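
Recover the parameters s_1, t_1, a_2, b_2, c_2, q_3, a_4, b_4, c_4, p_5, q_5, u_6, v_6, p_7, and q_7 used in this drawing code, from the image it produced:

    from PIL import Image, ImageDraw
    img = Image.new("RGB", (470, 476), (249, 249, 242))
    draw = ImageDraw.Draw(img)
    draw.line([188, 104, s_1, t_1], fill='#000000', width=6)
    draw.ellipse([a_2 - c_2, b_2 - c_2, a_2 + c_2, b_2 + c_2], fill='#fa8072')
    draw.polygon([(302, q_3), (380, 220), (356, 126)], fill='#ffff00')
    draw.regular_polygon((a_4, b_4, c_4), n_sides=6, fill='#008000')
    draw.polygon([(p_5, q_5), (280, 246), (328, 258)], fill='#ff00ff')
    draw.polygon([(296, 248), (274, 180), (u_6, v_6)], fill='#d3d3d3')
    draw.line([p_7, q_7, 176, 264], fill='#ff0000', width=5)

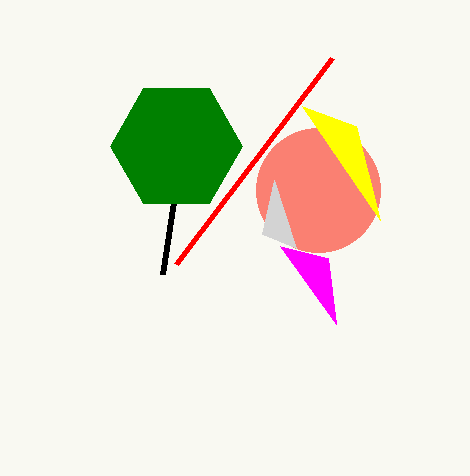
s_1 = 162, t_1 = 274, a_2 = 318, b_2 = 190, c_2 = 62, q_3 = 106, a_4 = 176, b_4 = 146, c_4 = 66, p_5 = 336, q_5 = 324, u_6 = 262, v_6 = 234, p_7 = 332, q_7 = 58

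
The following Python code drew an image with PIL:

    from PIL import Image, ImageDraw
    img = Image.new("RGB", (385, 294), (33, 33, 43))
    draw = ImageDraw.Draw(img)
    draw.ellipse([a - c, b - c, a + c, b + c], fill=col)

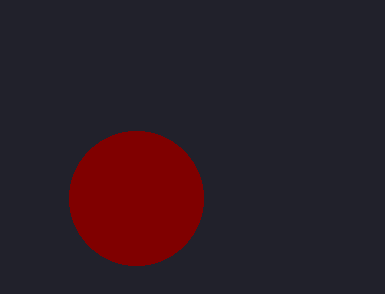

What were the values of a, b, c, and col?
a = 136; b = 198; c = 67; col = 'maroon'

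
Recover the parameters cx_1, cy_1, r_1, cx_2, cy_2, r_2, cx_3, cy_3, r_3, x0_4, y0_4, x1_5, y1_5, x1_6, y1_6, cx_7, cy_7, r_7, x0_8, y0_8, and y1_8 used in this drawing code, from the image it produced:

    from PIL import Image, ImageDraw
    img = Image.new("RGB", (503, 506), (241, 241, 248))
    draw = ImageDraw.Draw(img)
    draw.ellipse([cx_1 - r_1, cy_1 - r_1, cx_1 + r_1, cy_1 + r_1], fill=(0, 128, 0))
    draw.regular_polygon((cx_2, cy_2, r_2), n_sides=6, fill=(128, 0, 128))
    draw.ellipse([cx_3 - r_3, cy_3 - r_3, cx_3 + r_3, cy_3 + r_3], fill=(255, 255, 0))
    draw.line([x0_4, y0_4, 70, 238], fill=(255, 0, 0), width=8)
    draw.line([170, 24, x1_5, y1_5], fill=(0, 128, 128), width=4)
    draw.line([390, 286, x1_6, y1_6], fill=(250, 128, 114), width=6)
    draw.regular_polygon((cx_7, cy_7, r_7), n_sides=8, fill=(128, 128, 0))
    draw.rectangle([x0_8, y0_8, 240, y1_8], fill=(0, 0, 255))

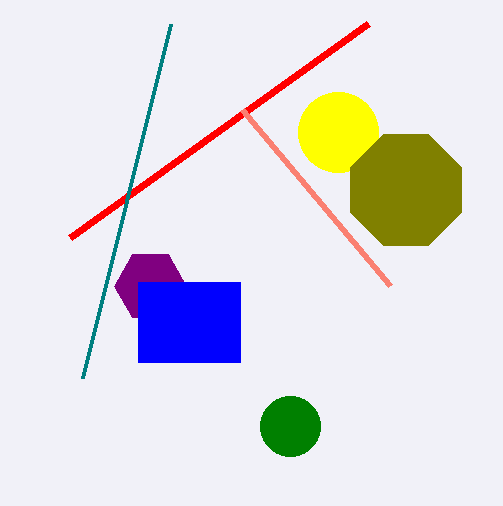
cx_1 = 290, cy_1 = 426, r_1 = 30, cx_2 = 150, cy_2 = 286, r_2 = 36, cx_3 = 338, cy_3 = 132, r_3 = 40, x0_4 = 368, y0_4 = 24, x1_5 = 82, y1_5 = 378, x1_6 = 242, y1_6 = 110, cx_7 = 406, cy_7 = 190, r_7 = 60, x0_8 = 138, y0_8 = 282, y1_8 = 362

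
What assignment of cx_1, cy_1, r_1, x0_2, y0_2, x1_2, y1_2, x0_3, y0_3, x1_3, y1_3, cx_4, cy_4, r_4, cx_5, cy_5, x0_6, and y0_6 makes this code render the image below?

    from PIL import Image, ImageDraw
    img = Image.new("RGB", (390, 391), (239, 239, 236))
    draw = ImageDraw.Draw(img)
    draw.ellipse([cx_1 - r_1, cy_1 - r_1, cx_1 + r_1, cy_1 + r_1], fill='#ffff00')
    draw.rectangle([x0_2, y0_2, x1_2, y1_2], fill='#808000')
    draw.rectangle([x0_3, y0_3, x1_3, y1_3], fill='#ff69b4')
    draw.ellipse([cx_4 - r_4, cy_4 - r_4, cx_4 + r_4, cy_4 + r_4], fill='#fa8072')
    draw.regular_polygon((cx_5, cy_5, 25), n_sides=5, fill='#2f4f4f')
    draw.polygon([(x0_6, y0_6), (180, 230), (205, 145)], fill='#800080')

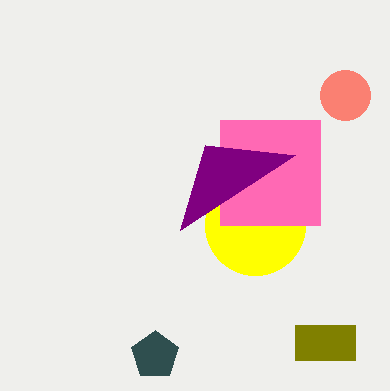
cx_1 = 255
cy_1 = 225
r_1 = 50
x0_2 = 295
y0_2 = 325
x1_2 = 355
y1_2 = 360
x0_3 = 220
y0_3 = 120
x1_3 = 320
y1_3 = 225
cx_4 = 345
cy_4 = 95
r_4 = 25
cx_5 = 155
cy_5 = 355
x0_6 = 295
y0_6 = 155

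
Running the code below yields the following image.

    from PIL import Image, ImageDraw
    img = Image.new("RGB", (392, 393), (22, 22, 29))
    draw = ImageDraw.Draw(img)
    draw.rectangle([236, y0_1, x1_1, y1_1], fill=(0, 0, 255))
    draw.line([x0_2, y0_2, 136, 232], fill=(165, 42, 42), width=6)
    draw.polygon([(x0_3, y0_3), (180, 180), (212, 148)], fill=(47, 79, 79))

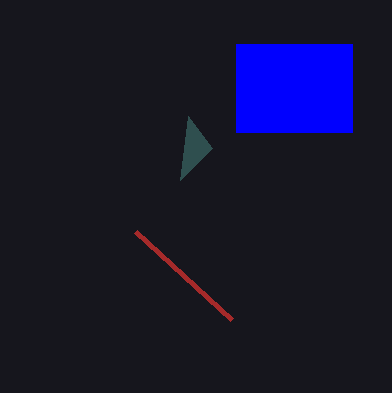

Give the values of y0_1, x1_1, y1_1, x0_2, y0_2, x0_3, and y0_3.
y0_1 = 44; x1_1 = 352; y1_1 = 132; x0_2 = 232; y0_2 = 320; x0_3 = 188; y0_3 = 116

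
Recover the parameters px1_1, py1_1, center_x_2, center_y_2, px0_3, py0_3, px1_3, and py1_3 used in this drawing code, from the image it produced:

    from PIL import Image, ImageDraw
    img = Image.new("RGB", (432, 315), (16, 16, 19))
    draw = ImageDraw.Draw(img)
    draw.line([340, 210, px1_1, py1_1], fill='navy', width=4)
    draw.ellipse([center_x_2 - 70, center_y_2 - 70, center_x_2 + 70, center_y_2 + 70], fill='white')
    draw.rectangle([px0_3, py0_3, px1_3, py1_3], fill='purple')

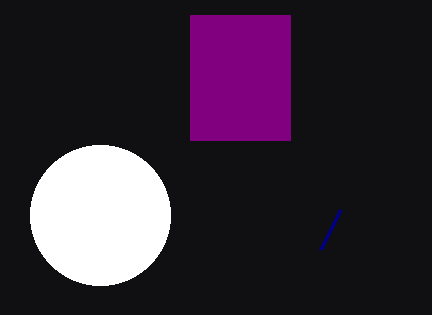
px1_1 = 320
py1_1 = 250
center_x_2 = 100
center_y_2 = 215
px0_3 = 190
py0_3 = 15
px1_3 = 290
py1_3 = 140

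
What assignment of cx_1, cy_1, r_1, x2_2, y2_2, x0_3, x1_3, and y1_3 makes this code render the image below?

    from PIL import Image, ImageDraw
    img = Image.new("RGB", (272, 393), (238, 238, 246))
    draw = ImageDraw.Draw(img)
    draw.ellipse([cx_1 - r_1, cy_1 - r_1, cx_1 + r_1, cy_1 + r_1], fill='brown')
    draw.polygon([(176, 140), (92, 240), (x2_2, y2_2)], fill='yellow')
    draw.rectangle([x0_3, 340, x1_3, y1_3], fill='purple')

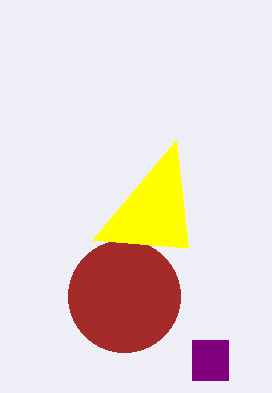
cx_1 = 124, cy_1 = 296, r_1 = 56, x2_2 = 188, y2_2 = 248, x0_3 = 192, x1_3 = 228, y1_3 = 380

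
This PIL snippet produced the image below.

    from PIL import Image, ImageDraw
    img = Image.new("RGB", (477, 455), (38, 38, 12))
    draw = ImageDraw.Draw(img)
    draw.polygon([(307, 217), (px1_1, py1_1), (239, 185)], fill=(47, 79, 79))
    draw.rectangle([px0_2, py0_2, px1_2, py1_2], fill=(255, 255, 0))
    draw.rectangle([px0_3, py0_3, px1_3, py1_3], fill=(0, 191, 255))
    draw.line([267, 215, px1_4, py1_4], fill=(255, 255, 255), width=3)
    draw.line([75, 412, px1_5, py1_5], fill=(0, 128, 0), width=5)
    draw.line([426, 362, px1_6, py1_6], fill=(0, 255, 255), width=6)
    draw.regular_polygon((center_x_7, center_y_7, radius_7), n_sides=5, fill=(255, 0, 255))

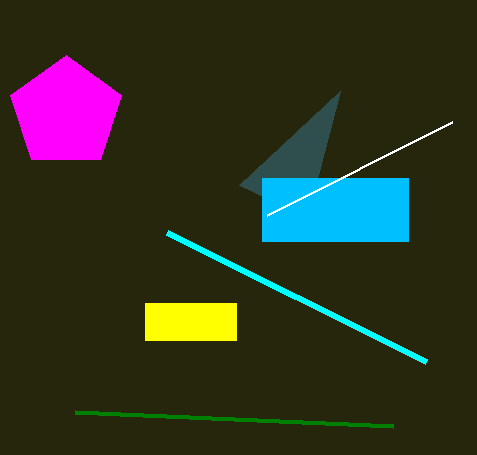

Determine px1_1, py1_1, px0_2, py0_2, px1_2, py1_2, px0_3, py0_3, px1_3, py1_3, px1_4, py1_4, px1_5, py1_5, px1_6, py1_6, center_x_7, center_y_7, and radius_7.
px1_1 = 340; py1_1 = 91; px0_2 = 145; py0_2 = 303; px1_2 = 236; py1_2 = 340; px0_3 = 262; py0_3 = 178; px1_3 = 408; py1_3 = 241; px1_4 = 452; py1_4 = 122; px1_5 = 393; py1_5 = 426; px1_6 = 167; py1_6 = 233; center_x_7 = 66; center_y_7 = 113; radius_7 = 58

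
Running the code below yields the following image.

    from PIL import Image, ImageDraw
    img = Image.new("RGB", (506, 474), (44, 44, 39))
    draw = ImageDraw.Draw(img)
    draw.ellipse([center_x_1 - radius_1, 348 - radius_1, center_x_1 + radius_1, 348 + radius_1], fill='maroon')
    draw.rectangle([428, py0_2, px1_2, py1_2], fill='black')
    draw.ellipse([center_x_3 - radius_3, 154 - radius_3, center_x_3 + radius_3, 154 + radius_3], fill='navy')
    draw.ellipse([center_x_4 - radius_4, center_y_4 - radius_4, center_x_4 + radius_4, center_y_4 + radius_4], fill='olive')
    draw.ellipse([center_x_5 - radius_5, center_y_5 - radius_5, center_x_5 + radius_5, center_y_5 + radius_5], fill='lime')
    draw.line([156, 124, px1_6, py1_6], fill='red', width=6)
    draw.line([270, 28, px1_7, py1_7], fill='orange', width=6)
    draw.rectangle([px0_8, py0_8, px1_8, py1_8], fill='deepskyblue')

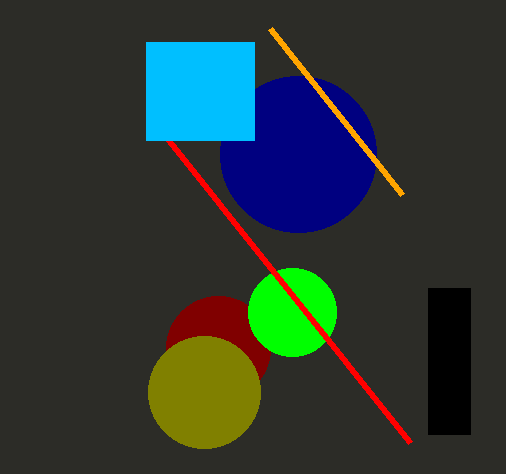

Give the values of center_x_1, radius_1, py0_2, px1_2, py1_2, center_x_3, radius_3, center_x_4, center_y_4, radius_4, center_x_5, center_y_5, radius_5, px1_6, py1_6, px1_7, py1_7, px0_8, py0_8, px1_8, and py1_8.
center_x_1 = 218
radius_1 = 52
py0_2 = 288
px1_2 = 470
py1_2 = 434
center_x_3 = 298
radius_3 = 78
center_x_4 = 204
center_y_4 = 392
radius_4 = 56
center_x_5 = 292
center_y_5 = 312
radius_5 = 44
px1_6 = 410
py1_6 = 442
px1_7 = 402
py1_7 = 194
px0_8 = 146
py0_8 = 42
px1_8 = 254
py1_8 = 140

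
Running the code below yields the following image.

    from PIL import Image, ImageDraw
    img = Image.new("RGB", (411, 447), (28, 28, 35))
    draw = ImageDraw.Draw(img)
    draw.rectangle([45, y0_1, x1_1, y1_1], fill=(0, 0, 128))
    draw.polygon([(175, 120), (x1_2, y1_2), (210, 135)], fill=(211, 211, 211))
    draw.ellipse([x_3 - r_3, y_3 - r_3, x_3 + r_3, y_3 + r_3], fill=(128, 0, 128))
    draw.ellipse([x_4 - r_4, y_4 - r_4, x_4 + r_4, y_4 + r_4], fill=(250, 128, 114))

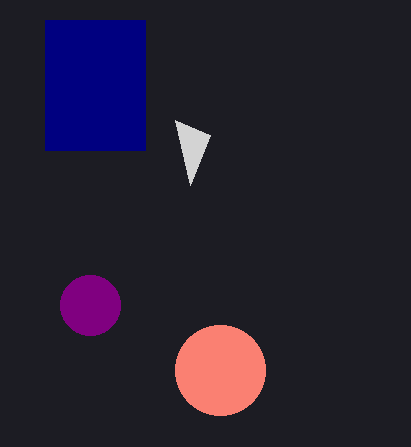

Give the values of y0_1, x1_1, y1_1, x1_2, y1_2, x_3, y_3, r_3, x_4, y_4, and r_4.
y0_1 = 20
x1_1 = 145
y1_1 = 150
x1_2 = 190
y1_2 = 185
x_3 = 90
y_3 = 305
r_3 = 30
x_4 = 220
y_4 = 370
r_4 = 45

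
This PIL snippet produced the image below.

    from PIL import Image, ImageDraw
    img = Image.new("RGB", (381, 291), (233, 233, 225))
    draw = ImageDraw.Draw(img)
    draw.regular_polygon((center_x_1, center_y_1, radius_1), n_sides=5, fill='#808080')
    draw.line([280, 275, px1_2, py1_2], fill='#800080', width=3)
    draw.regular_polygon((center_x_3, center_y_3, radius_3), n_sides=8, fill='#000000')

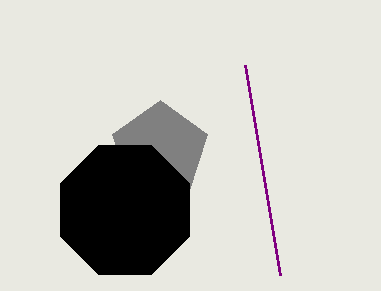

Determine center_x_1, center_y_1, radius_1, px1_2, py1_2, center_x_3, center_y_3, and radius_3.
center_x_1 = 160
center_y_1 = 150
radius_1 = 50
px1_2 = 245
py1_2 = 65
center_x_3 = 125
center_y_3 = 210
radius_3 = 70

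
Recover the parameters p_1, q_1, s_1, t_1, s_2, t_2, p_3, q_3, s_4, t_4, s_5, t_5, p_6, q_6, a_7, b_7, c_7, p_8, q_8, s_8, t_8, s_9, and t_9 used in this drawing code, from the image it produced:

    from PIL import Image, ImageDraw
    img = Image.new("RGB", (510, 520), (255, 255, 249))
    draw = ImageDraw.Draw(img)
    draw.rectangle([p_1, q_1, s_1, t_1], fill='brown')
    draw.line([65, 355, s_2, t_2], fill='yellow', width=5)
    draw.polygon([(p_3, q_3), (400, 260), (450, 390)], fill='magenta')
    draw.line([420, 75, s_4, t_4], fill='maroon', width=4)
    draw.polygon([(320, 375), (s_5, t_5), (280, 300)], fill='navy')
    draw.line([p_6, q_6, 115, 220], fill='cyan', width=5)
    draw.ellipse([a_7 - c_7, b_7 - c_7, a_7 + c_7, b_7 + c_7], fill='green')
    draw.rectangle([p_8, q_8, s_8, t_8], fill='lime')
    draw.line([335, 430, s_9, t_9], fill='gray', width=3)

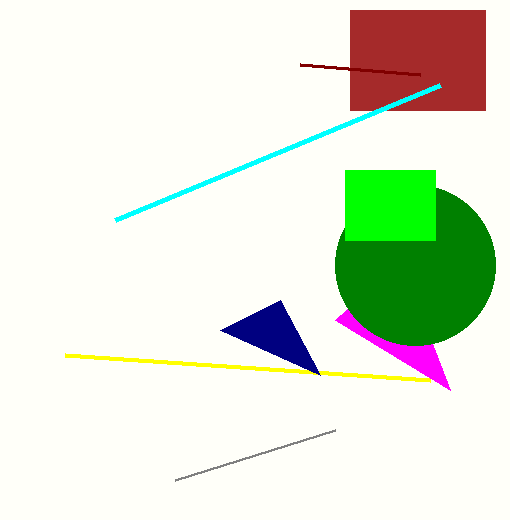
p_1 = 350
q_1 = 10
s_1 = 485
t_1 = 110
s_2 = 430
t_2 = 380
p_3 = 335
q_3 = 320
s_4 = 300
t_4 = 65
s_5 = 220
t_5 = 330
p_6 = 440
q_6 = 85
a_7 = 415
b_7 = 265
c_7 = 80
p_8 = 345
q_8 = 170
s_8 = 435
t_8 = 240
s_9 = 175
t_9 = 480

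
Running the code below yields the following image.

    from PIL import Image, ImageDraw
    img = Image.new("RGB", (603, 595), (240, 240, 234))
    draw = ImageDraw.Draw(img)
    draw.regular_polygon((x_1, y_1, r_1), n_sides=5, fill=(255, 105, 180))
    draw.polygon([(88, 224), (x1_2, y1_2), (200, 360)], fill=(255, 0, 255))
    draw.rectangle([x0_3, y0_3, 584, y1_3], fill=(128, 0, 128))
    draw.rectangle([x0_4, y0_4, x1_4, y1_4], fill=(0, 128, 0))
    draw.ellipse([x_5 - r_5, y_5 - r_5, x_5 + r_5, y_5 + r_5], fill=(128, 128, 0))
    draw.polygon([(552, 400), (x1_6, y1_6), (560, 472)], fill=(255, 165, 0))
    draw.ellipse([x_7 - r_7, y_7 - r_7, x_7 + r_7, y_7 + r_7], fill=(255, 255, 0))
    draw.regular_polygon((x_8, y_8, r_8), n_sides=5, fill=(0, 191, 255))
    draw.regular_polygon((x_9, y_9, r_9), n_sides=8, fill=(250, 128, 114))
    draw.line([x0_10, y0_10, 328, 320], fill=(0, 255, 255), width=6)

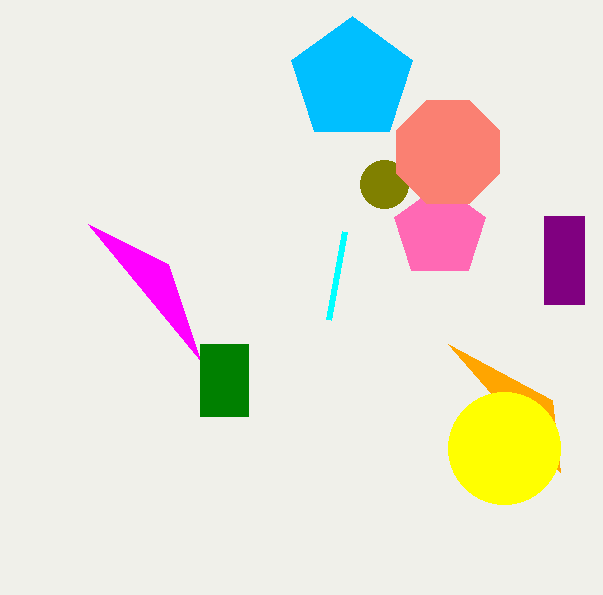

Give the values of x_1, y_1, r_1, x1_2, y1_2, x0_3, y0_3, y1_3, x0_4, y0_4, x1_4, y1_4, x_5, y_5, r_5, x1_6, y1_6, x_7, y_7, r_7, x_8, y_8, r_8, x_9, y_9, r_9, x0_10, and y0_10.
x_1 = 440; y_1 = 232; r_1 = 48; x1_2 = 168; y1_2 = 264; x0_3 = 544; y0_3 = 216; y1_3 = 304; x0_4 = 200; y0_4 = 344; x1_4 = 248; y1_4 = 416; x_5 = 384; y_5 = 184; r_5 = 24; x1_6 = 448; y1_6 = 344; x_7 = 504; y_7 = 448; r_7 = 56; x_8 = 352; y_8 = 80; r_8 = 64; x_9 = 448; y_9 = 152; r_9 = 56; x0_10 = 344; y0_10 = 232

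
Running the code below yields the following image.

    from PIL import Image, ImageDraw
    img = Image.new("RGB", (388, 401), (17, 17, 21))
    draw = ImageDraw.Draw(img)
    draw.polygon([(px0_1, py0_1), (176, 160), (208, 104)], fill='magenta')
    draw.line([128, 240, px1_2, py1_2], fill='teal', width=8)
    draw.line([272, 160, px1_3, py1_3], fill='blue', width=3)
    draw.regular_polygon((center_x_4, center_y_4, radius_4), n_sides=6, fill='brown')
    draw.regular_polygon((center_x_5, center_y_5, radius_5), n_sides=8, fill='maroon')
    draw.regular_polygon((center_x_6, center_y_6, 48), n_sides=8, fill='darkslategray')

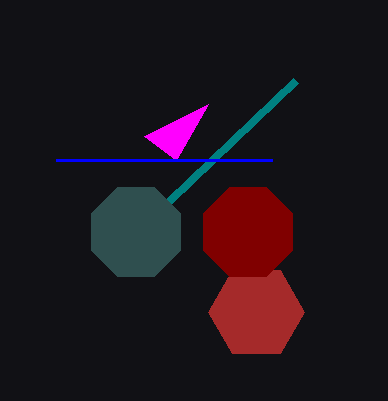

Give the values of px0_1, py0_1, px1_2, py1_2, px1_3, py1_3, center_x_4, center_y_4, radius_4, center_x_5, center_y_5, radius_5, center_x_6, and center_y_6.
px0_1 = 144, py0_1 = 136, px1_2 = 296, py1_2 = 80, px1_3 = 56, py1_3 = 160, center_x_4 = 256, center_y_4 = 312, radius_4 = 48, center_x_5 = 248, center_y_5 = 232, radius_5 = 48, center_x_6 = 136, center_y_6 = 232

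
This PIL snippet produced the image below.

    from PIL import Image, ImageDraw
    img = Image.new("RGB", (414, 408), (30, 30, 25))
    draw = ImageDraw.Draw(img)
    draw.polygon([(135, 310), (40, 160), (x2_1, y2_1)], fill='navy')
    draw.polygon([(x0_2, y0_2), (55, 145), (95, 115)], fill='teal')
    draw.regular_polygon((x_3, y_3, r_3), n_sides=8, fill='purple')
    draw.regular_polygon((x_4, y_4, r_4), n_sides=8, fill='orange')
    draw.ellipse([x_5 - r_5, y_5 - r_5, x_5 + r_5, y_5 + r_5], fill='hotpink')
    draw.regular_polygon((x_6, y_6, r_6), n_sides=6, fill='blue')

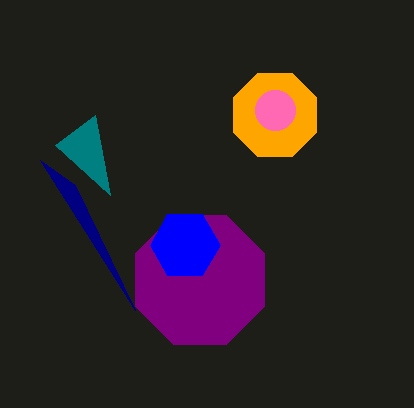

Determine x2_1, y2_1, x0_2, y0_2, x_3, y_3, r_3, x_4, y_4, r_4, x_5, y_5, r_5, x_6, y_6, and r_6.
x2_1 = 75, y2_1 = 185, x0_2 = 110, y0_2 = 195, x_3 = 200, y_3 = 280, r_3 = 70, x_4 = 275, y_4 = 115, r_4 = 45, x_5 = 275, y_5 = 110, r_5 = 20, x_6 = 185, y_6 = 245, r_6 = 35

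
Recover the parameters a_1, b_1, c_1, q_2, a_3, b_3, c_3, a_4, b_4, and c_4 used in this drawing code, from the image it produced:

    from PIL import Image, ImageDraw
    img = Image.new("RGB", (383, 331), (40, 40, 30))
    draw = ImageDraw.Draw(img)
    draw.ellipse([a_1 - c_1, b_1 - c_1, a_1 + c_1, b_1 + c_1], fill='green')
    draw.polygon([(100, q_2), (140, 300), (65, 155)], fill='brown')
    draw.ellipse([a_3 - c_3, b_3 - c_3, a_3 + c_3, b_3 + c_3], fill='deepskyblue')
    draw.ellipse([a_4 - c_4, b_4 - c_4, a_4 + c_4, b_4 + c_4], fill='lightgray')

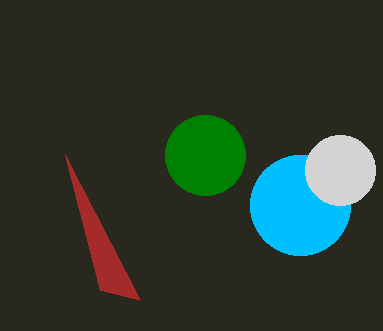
a_1 = 205
b_1 = 155
c_1 = 40
q_2 = 290
a_3 = 300
b_3 = 205
c_3 = 50
a_4 = 340
b_4 = 170
c_4 = 35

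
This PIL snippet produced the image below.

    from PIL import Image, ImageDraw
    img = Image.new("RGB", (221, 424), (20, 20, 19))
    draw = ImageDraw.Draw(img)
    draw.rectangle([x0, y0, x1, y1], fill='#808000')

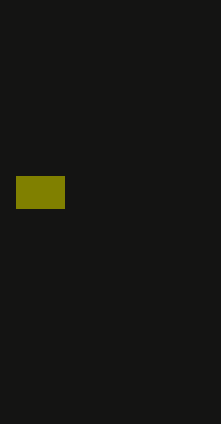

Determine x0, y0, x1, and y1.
x0 = 16; y0 = 176; x1 = 64; y1 = 208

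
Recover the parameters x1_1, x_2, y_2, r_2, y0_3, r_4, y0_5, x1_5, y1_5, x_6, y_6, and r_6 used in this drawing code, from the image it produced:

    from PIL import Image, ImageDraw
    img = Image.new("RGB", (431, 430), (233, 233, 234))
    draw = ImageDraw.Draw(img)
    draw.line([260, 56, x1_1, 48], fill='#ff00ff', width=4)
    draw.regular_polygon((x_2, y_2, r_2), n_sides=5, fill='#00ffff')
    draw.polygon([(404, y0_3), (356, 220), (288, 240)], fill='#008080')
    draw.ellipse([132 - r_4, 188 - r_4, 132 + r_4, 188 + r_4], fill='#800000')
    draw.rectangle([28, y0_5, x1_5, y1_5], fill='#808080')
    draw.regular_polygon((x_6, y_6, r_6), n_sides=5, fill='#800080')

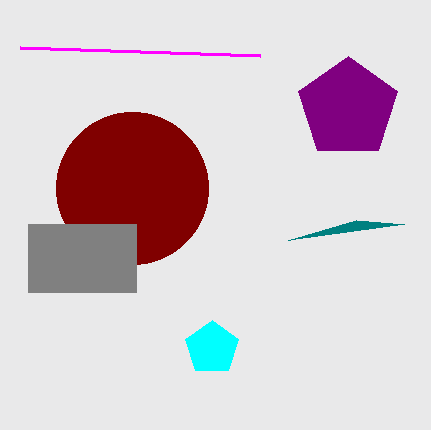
x1_1 = 20
x_2 = 212
y_2 = 348
r_2 = 28
y0_3 = 224
r_4 = 76
y0_5 = 224
x1_5 = 136
y1_5 = 292
x_6 = 348
y_6 = 108
r_6 = 52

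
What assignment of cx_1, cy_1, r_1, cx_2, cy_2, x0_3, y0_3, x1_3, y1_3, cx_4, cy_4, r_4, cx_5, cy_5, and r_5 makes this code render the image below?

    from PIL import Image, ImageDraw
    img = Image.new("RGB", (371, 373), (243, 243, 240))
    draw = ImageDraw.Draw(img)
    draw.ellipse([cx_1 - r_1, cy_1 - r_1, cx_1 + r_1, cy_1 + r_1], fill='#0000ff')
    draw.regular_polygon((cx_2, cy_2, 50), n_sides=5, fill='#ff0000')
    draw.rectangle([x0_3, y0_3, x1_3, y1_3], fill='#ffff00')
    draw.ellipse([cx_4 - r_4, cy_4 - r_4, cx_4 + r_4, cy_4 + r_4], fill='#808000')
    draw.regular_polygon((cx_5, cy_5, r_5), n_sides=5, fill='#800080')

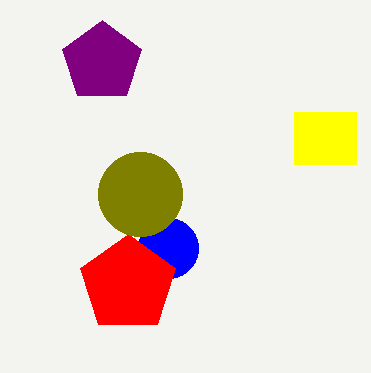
cx_1 = 168
cy_1 = 248
r_1 = 30
cx_2 = 128
cy_2 = 284
x0_3 = 294
y0_3 = 112
x1_3 = 356
y1_3 = 164
cx_4 = 140
cy_4 = 194
r_4 = 42
cx_5 = 102
cy_5 = 62
r_5 = 42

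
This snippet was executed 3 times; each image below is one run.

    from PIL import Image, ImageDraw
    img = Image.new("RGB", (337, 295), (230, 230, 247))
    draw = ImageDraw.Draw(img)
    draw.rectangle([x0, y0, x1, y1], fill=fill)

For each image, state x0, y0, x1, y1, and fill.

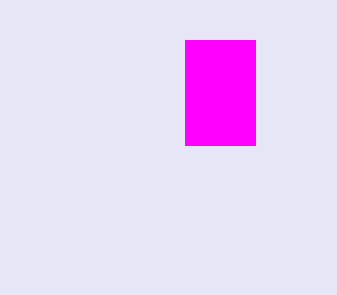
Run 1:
x0 = 185, y0 = 40, x1 = 255, y1 = 145, fill = 'magenta'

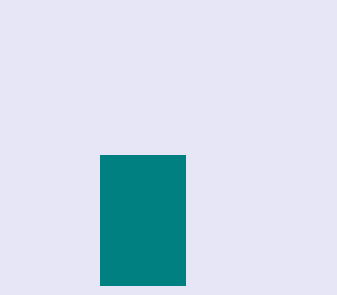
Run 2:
x0 = 100; y0 = 155; x1 = 185; y1 = 285; fill = 'teal'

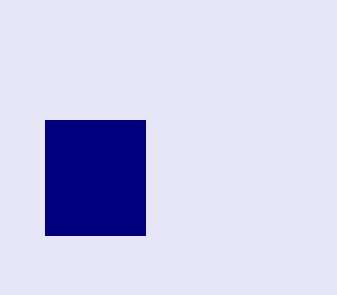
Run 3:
x0 = 45
y0 = 120
x1 = 145
y1 = 235
fill = 'navy'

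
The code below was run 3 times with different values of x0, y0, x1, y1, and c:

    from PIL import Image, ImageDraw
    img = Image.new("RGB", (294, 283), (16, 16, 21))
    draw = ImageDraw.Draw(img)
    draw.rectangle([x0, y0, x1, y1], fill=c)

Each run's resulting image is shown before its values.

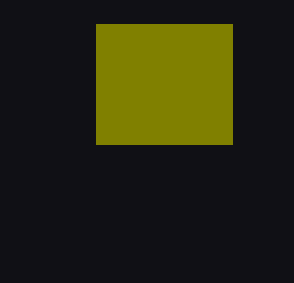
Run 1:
x0 = 96, y0 = 24, x1 = 232, y1 = 144, c = 'olive'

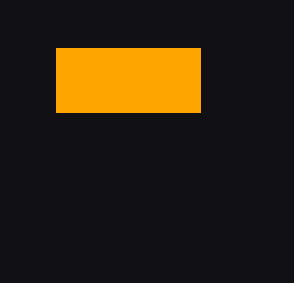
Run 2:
x0 = 56
y0 = 48
x1 = 200
y1 = 112
c = 'orange'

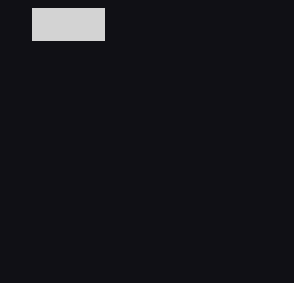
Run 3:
x0 = 32, y0 = 8, x1 = 104, y1 = 40, c = 'lightgray'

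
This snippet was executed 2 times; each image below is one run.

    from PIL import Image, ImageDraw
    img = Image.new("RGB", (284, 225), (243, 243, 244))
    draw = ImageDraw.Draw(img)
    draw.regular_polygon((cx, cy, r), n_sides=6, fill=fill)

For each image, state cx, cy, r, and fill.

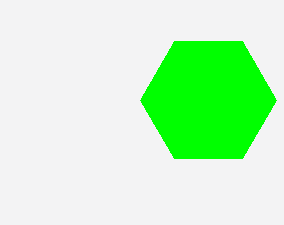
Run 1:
cx = 208
cy = 100
r = 68
fill = 'lime'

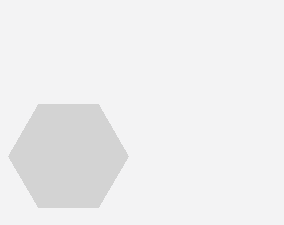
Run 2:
cx = 68; cy = 156; r = 60; fill = 'lightgray'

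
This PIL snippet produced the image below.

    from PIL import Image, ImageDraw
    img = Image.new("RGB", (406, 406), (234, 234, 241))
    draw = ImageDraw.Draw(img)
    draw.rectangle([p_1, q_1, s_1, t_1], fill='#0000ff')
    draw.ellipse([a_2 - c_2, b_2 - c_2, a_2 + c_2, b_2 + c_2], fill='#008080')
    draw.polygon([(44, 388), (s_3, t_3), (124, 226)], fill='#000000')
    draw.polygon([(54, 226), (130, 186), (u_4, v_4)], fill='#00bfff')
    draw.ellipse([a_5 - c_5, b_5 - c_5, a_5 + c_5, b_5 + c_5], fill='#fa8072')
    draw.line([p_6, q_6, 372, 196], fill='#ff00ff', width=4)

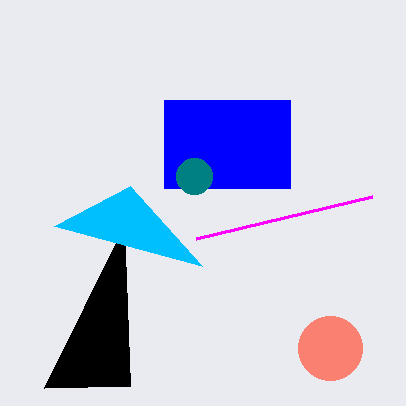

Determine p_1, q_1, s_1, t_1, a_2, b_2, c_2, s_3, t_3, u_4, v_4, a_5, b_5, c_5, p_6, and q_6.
p_1 = 164, q_1 = 100, s_1 = 290, t_1 = 188, a_2 = 194, b_2 = 176, c_2 = 18, s_3 = 130, t_3 = 386, u_4 = 202, v_4 = 266, a_5 = 330, b_5 = 348, c_5 = 32, p_6 = 196, q_6 = 238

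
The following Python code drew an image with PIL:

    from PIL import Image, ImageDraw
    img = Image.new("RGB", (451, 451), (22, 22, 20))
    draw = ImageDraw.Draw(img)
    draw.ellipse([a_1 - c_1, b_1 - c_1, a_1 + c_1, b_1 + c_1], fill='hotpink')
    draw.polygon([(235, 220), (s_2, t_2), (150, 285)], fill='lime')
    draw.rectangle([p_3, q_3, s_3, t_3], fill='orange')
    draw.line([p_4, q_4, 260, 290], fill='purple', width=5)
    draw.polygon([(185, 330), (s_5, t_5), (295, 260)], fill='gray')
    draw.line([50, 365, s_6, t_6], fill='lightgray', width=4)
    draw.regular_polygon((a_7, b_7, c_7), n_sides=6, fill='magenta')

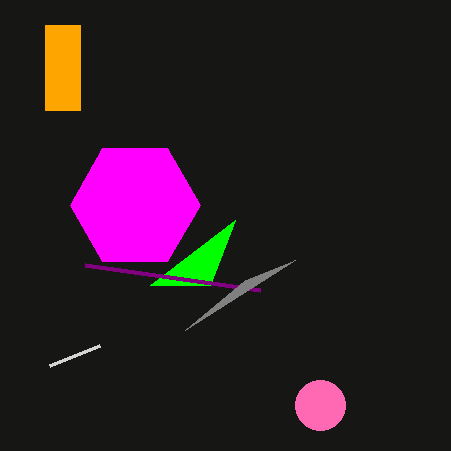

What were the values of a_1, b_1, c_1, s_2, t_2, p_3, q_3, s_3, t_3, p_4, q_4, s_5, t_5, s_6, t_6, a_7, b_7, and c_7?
a_1 = 320, b_1 = 405, c_1 = 25, s_2 = 210, t_2 = 285, p_3 = 45, q_3 = 25, s_3 = 80, t_3 = 110, p_4 = 85, q_4 = 265, s_5 = 245, t_5 = 280, s_6 = 100, t_6 = 345, a_7 = 135, b_7 = 205, c_7 = 65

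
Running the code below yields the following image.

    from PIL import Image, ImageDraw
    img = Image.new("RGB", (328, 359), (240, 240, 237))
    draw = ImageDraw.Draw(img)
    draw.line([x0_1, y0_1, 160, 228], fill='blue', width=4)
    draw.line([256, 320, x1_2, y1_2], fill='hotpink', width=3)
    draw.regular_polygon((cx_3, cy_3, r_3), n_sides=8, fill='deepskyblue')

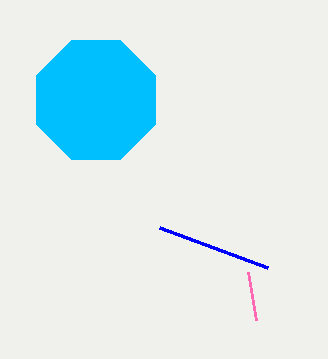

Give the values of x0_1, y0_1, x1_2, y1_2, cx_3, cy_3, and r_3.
x0_1 = 268
y0_1 = 268
x1_2 = 248
y1_2 = 272
cx_3 = 96
cy_3 = 100
r_3 = 64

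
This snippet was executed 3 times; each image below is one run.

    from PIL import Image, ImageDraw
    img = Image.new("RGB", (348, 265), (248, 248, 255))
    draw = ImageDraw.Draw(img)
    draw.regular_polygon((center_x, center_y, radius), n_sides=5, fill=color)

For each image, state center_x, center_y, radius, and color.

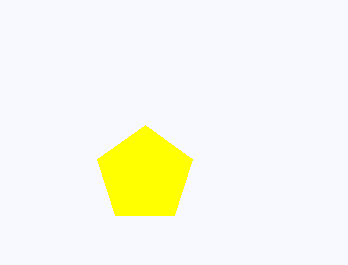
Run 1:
center_x = 145; center_y = 175; radius = 50; color = 'yellow'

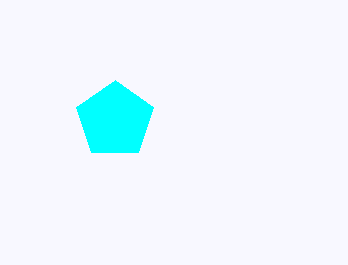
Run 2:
center_x = 115, center_y = 120, radius = 40, color = 'cyan'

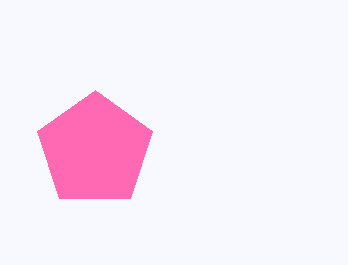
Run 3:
center_x = 95
center_y = 150
radius = 60
color = 'hotpink'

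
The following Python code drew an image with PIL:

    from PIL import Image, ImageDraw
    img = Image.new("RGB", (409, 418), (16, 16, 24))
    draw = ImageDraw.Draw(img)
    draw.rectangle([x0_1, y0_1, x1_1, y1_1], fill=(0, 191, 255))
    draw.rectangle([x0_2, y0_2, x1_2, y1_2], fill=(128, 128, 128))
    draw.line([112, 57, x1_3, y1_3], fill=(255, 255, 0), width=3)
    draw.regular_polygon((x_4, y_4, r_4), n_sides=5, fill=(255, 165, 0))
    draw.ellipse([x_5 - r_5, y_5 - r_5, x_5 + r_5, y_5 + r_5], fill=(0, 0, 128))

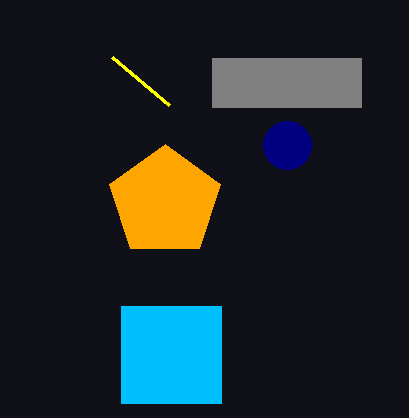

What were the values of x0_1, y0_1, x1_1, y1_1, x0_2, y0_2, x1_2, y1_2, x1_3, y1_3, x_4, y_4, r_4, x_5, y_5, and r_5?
x0_1 = 121
y0_1 = 306
x1_1 = 221
y1_1 = 403
x0_2 = 212
y0_2 = 58
x1_2 = 361
y1_2 = 107
x1_3 = 169
y1_3 = 105
x_4 = 165
y_4 = 202
r_4 = 58
x_5 = 287
y_5 = 145
r_5 = 24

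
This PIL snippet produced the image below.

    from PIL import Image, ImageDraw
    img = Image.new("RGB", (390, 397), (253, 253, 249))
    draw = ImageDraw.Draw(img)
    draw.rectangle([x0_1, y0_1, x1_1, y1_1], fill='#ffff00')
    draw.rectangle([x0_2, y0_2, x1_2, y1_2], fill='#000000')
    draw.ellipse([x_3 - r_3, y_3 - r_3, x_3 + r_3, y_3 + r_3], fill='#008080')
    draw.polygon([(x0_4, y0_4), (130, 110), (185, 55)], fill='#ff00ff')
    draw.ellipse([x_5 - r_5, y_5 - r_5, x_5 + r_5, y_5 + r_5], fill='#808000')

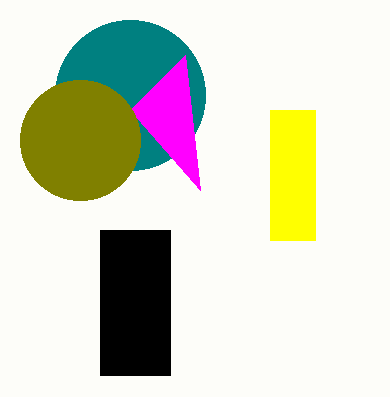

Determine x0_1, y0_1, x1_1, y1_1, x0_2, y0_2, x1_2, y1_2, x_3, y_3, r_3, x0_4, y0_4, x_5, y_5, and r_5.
x0_1 = 270, y0_1 = 110, x1_1 = 315, y1_1 = 240, x0_2 = 100, y0_2 = 230, x1_2 = 170, y1_2 = 375, x_3 = 130, y_3 = 95, r_3 = 75, x0_4 = 200, y0_4 = 190, x_5 = 80, y_5 = 140, r_5 = 60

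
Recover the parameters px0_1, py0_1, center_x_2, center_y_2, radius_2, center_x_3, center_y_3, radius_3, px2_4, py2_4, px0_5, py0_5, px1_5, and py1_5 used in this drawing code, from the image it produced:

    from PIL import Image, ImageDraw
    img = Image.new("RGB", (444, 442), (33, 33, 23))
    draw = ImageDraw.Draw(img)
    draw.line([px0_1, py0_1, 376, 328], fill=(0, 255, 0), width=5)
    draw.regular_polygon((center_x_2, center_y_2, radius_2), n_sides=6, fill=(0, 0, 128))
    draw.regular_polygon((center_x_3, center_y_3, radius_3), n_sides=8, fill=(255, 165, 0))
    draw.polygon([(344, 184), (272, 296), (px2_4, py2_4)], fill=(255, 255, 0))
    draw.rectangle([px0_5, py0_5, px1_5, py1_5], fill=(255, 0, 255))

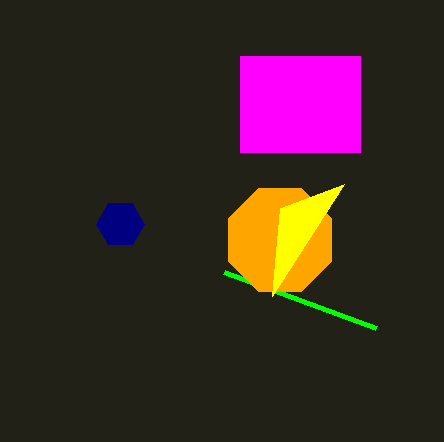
px0_1 = 224
py0_1 = 272
center_x_2 = 120
center_y_2 = 224
radius_2 = 24
center_x_3 = 280
center_y_3 = 240
radius_3 = 56
px2_4 = 280
py2_4 = 208
px0_5 = 240
py0_5 = 56
px1_5 = 360
py1_5 = 152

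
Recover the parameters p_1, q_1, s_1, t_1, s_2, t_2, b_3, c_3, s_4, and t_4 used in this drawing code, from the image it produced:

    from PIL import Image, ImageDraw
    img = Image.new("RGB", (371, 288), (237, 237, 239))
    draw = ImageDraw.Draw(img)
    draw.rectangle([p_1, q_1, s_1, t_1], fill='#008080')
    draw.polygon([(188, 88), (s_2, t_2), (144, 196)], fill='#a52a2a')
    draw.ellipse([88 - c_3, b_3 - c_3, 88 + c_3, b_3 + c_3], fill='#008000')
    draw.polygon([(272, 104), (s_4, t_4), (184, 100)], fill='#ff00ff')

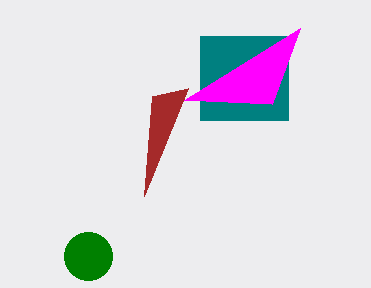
p_1 = 200, q_1 = 36, s_1 = 288, t_1 = 120, s_2 = 152, t_2 = 96, b_3 = 256, c_3 = 24, s_4 = 300, t_4 = 28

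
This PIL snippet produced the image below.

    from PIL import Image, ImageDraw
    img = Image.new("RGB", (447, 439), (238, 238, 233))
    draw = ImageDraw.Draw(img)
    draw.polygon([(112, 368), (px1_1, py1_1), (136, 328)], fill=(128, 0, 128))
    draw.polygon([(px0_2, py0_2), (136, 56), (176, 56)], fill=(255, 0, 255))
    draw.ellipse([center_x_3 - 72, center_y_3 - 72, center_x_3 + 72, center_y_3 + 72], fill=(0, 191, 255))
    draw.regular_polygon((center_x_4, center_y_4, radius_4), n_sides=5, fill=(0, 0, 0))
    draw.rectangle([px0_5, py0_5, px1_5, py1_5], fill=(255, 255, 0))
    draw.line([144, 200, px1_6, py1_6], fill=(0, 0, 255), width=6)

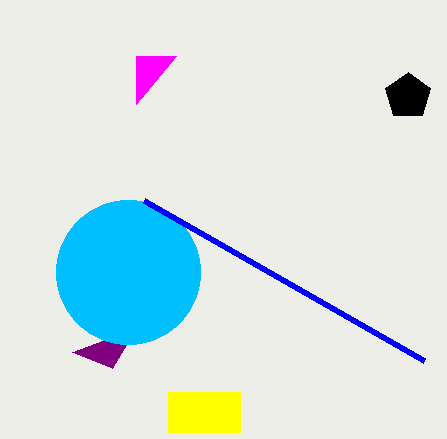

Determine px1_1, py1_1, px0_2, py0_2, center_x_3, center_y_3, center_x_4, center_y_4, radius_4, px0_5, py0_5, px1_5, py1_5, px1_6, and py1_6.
px1_1 = 72, py1_1 = 352, px0_2 = 136, py0_2 = 104, center_x_3 = 128, center_y_3 = 272, center_x_4 = 408, center_y_4 = 96, radius_4 = 24, px0_5 = 168, py0_5 = 392, px1_5 = 240, py1_5 = 432, px1_6 = 424, py1_6 = 360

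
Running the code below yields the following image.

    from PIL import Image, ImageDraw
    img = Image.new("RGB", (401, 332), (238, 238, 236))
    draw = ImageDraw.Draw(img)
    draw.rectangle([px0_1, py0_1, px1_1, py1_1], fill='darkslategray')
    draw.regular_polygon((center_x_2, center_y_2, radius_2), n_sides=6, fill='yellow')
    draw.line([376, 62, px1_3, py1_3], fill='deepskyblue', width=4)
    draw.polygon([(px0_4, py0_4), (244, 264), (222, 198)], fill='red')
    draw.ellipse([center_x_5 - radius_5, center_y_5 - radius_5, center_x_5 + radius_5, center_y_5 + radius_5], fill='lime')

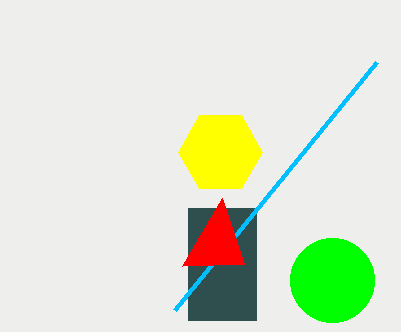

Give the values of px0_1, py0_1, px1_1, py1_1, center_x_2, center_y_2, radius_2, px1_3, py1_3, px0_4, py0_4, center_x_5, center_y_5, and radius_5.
px0_1 = 188; py0_1 = 208; px1_1 = 256; py1_1 = 320; center_x_2 = 220; center_y_2 = 152; radius_2 = 42; px1_3 = 174; py1_3 = 310; px0_4 = 182; py0_4 = 266; center_x_5 = 332; center_y_5 = 280; radius_5 = 42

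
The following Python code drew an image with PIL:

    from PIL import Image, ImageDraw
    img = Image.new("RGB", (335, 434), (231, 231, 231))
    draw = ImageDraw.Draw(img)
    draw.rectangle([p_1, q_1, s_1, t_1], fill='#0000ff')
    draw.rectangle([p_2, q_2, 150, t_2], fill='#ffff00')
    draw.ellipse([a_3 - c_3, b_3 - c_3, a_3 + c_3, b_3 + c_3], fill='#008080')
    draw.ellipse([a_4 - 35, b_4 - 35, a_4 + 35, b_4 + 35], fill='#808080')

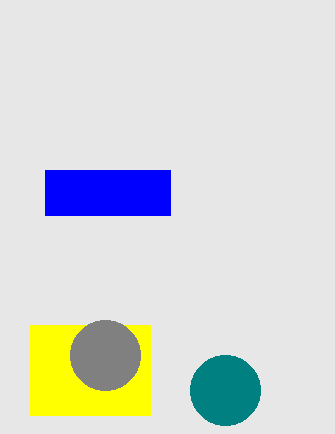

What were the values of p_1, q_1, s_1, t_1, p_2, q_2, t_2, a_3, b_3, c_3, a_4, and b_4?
p_1 = 45; q_1 = 170; s_1 = 170; t_1 = 215; p_2 = 30; q_2 = 325; t_2 = 415; a_3 = 225; b_3 = 390; c_3 = 35; a_4 = 105; b_4 = 355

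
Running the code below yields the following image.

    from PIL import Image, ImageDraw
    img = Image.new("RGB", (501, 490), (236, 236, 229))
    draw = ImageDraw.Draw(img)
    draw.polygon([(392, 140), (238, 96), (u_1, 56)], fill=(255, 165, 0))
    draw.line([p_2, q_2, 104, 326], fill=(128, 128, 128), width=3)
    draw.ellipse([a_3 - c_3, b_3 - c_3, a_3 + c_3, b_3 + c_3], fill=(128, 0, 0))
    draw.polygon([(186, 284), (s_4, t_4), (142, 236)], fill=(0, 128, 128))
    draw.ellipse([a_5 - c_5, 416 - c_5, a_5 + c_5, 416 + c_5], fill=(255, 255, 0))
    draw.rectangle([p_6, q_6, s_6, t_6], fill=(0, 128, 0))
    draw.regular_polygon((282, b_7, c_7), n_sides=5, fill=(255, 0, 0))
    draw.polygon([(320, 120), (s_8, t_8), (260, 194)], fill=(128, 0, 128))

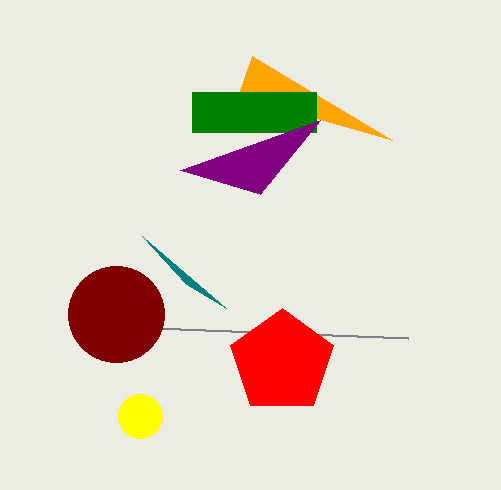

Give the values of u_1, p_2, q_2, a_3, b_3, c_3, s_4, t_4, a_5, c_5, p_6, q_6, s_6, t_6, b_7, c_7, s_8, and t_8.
u_1 = 252; p_2 = 408; q_2 = 338; a_3 = 116; b_3 = 314; c_3 = 48; s_4 = 226; t_4 = 308; a_5 = 140; c_5 = 22; p_6 = 192; q_6 = 92; s_6 = 316; t_6 = 132; b_7 = 362; c_7 = 54; s_8 = 180; t_8 = 170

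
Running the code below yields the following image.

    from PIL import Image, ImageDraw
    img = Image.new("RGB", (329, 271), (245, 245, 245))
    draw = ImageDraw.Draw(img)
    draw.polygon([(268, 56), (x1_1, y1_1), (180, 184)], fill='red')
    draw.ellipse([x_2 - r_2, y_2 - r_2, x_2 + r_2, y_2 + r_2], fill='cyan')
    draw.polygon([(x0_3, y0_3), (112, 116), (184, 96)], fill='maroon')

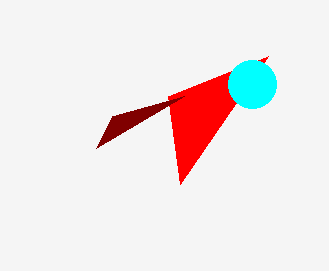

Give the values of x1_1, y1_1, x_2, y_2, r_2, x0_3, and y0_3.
x1_1 = 168; y1_1 = 96; x_2 = 252; y_2 = 84; r_2 = 24; x0_3 = 96; y0_3 = 148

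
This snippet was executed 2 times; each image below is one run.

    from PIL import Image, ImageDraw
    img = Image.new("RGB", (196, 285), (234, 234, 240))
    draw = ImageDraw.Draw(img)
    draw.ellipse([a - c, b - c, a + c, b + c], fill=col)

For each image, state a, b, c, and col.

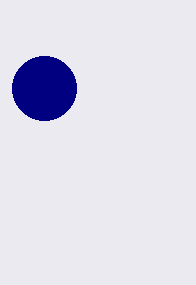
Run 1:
a = 44, b = 88, c = 32, col = 'navy'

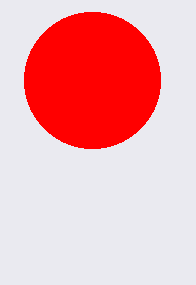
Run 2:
a = 92
b = 80
c = 68
col = 'red'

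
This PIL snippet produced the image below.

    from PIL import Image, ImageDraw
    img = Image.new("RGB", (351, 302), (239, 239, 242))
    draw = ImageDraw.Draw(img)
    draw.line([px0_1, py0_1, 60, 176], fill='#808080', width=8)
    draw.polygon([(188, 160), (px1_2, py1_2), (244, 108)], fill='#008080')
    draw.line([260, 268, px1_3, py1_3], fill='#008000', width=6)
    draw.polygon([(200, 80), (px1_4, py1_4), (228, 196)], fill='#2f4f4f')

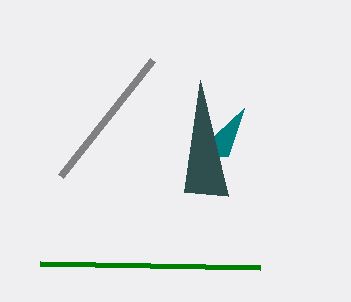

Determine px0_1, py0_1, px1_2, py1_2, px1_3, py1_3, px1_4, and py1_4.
px0_1 = 152
py0_1 = 60
px1_2 = 228
py1_2 = 156
px1_3 = 40
py1_3 = 264
px1_4 = 184
py1_4 = 192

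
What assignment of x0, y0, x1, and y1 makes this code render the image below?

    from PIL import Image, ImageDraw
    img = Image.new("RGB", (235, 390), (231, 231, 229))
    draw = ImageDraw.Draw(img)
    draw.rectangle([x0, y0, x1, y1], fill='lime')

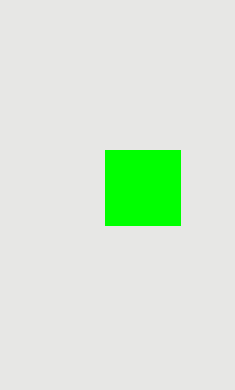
x0 = 105; y0 = 150; x1 = 180; y1 = 225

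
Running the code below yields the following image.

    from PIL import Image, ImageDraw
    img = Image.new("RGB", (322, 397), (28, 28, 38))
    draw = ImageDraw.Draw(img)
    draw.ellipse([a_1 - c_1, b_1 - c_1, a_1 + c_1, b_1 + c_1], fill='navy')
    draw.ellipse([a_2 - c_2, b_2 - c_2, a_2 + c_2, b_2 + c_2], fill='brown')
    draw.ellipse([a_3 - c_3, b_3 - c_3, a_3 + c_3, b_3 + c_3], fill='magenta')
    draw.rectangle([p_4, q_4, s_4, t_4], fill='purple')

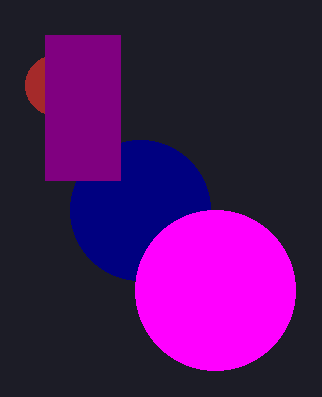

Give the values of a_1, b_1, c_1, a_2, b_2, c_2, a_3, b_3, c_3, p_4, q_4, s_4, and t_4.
a_1 = 140, b_1 = 210, c_1 = 70, a_2 = 55, b_2 = 85, c_2 = 30, a_3 = 215, b_3 = 290, c_3 = 80, p_4 = 45, q_4 = 35, s_4 = 120, t_4 = 180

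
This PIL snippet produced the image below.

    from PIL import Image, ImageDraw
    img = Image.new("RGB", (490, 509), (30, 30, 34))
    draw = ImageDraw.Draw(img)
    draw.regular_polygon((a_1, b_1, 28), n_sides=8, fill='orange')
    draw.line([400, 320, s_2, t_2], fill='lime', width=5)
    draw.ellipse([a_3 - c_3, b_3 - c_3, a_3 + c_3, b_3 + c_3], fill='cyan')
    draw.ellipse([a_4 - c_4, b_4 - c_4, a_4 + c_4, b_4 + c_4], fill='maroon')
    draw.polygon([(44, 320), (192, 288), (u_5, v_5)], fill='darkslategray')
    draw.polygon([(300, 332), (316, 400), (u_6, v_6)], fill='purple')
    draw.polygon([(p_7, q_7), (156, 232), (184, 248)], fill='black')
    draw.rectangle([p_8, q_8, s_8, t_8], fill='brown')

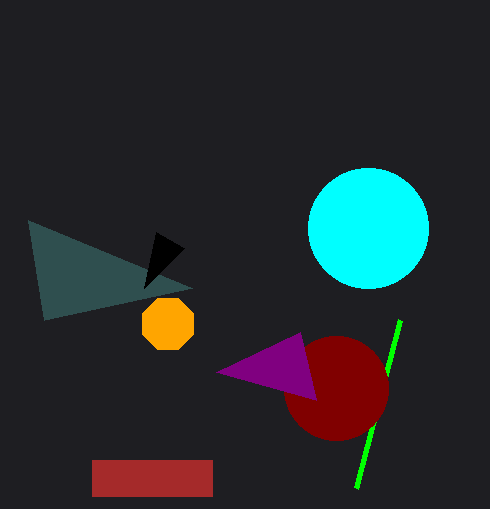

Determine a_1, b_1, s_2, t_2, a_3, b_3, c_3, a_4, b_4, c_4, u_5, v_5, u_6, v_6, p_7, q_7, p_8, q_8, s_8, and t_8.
a_1 = 168, b_1 = 324, s_2 = 356, t_2 = 488, a_3 = 368, b_3 = 228, c_3 = 60, a_4 = 336, b_4 = 388, c_4 = 52, u_5 = 28, v_5 = 220, u_6 = 216, v_6 = 372, p_7 = 144, q_7 = 288, p_8 = 92, q_8 = 460, s_8 = 212, t_8 = 496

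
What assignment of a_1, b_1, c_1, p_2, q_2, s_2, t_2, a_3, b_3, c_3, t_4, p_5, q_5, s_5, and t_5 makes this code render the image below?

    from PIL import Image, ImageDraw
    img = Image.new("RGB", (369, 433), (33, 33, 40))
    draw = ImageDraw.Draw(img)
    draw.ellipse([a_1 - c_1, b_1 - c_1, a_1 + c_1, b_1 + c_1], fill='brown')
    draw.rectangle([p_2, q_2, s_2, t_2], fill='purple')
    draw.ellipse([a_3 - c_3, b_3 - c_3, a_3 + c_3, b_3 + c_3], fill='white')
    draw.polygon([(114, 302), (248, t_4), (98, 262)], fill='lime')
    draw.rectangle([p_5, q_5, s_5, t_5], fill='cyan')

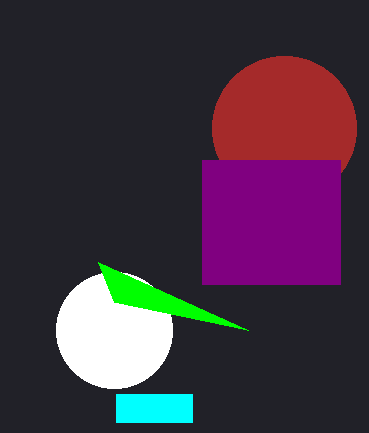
a_1 = 284
b_1 = 128
c_1 = 72
p_2 = 202
q_2 = 160
s_2 = 340
t_2 = 284
a_3 = 114
b_3 = 330
c_3 = 58
t_4 = 330
p_5 = 116
q_5 = 394
s_5 = 192
t_5 = 422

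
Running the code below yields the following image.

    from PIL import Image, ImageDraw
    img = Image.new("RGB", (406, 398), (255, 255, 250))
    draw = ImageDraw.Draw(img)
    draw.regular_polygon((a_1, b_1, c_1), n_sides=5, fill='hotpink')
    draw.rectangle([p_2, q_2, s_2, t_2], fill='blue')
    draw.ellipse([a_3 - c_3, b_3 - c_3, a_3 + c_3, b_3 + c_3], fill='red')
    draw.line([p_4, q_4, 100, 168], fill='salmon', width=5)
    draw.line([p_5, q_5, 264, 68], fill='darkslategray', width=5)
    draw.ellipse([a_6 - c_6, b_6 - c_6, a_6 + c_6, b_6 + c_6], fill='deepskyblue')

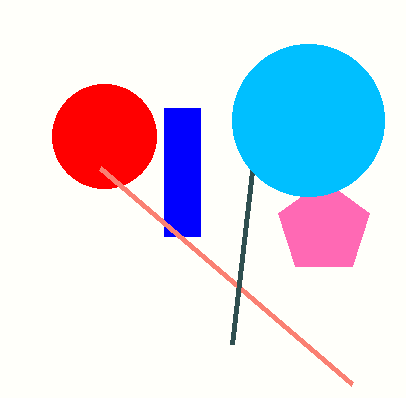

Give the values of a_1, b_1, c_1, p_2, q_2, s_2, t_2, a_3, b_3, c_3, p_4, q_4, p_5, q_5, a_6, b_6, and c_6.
a_1 = 324
b_1 = 228
c_1 = 48
p_2 = 164
q_2 = 108
s_2 = 200
t_2 = 236
a_3 = 104
b_3 = 136
c_3 = 52
p_4 = 352
q_4 = 384
p_5 = 232
q_5 = 344
a_6 = 308
b_6 = 120
c_6 = 76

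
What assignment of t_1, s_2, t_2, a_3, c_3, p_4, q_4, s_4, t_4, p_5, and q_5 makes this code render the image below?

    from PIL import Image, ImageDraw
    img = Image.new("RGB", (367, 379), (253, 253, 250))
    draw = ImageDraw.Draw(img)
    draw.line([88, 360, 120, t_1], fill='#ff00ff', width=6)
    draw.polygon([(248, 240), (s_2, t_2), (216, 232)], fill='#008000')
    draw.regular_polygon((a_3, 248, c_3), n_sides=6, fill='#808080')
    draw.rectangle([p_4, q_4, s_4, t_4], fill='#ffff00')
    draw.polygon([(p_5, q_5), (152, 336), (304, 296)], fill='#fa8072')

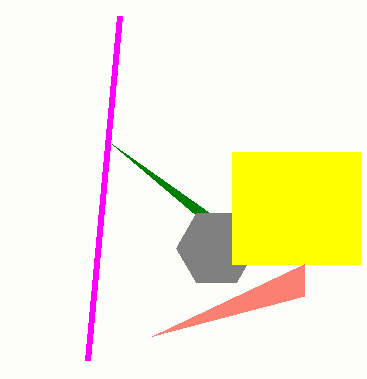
t_1 = 16, s_2 = 112, t_2 = 144, a_3 = 216, c_3 = 40, p_4 = 232, q_4 = 152, s_4 = 360, t_4 = 264, p_5 = 304, q_5 = 264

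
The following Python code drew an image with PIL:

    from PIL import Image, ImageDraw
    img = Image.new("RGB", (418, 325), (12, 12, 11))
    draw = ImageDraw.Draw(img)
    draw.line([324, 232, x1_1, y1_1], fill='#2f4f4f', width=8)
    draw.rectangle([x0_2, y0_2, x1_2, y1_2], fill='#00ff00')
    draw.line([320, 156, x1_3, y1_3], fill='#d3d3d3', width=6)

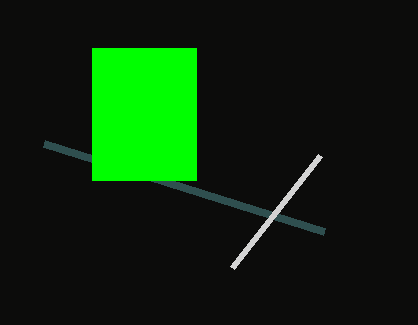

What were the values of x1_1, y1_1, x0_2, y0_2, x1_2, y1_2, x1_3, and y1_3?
x1_1 = 44, y1_1 = 144, x0_2 = 92, y0_2 = 48, x1_2 = 196, y1_2 = 180, x1_3 = 232, y1_3 = 268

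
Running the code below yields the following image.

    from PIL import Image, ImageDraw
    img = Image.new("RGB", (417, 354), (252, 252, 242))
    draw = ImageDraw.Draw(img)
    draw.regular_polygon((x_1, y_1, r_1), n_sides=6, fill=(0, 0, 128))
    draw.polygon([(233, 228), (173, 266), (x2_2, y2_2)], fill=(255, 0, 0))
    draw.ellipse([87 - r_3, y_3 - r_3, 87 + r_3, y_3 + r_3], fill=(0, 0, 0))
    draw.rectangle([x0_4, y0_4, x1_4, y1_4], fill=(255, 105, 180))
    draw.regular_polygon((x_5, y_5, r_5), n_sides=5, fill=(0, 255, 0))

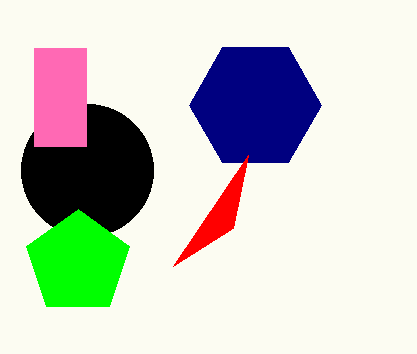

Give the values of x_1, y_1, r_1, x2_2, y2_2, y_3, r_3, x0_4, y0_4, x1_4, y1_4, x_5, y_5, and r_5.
x_1 = 255; y_1 = 105; r_1 = 66; x2_2 = 248; y2_2 = 155; y_3 = 170; r_3 = 66; x0_4 = 34; y0_4 = 48; x1_4 = 86; y1_4 = 146; x_5 = 78; y_5 = 263; r_5 = 54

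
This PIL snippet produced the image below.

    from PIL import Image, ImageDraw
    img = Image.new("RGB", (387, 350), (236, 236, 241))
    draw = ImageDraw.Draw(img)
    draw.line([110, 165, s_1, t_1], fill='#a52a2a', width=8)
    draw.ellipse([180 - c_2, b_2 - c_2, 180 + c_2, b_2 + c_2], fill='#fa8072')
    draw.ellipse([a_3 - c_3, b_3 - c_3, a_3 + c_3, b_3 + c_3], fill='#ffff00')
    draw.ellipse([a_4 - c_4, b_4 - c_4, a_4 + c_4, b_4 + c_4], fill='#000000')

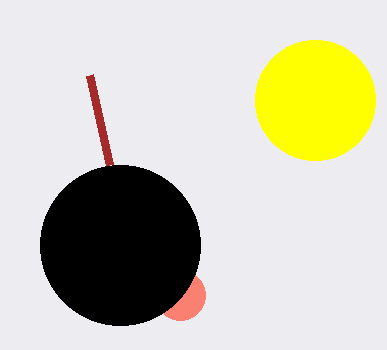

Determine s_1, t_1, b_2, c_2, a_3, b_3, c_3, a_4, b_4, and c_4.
s_1 = 90
t_1 = 75
b_2 = 295
c_2 = 25
a_3 = 315
b_3 = 100
c_3 = 60
a_4 = 120
b_4 = 245
c_4 = 80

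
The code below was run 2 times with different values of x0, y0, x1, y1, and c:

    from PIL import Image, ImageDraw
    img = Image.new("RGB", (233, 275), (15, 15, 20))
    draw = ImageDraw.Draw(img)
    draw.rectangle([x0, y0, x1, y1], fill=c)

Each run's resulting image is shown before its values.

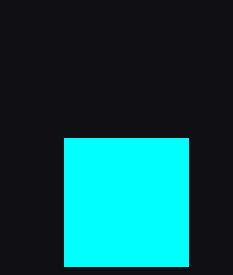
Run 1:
x0 = 64, y0 = 138, x1 = 188, y1 = 266, c = 'cyan'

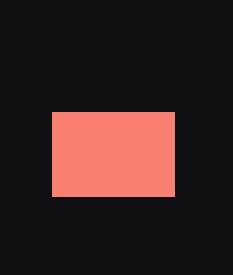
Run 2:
x0 = 52, y0 = 112, x1 = 174, y1 = 196, c = 'salmon'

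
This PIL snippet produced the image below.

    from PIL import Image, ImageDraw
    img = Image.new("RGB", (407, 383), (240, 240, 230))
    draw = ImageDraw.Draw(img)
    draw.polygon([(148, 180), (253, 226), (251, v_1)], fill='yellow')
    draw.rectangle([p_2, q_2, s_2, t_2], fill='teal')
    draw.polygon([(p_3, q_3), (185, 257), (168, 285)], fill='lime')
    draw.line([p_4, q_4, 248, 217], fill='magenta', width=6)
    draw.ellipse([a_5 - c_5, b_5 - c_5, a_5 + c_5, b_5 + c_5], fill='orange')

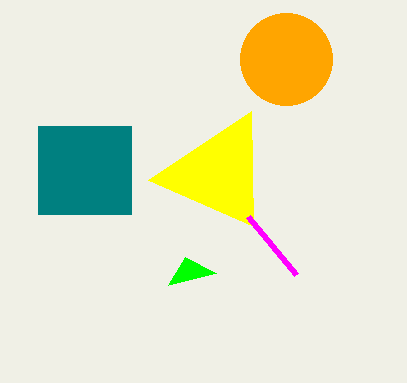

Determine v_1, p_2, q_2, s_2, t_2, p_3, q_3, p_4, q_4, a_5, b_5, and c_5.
v_1 = 111, p_2 = 38, q_2 = 126, s_2 = 131, t_2 = 214, p_3 = 216, q_3 = 273, p_4 = 296, q_4 = 275, a_5 = 286, b_5 = 59, c_5 = 46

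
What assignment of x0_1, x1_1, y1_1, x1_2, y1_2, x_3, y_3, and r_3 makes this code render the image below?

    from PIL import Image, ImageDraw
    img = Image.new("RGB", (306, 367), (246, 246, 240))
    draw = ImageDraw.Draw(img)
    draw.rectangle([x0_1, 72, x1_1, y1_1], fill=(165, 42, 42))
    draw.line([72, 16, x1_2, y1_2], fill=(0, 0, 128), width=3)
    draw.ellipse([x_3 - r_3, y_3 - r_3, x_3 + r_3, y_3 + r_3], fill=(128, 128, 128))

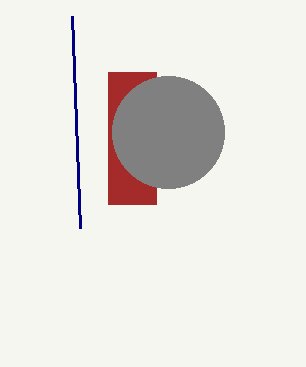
x0_1 = 108, x1_1 = 156, y1_1 = 204, x1_2 = 80, y1_2 = 228, x_3 = 168, y_3 = 132, r_3 = 56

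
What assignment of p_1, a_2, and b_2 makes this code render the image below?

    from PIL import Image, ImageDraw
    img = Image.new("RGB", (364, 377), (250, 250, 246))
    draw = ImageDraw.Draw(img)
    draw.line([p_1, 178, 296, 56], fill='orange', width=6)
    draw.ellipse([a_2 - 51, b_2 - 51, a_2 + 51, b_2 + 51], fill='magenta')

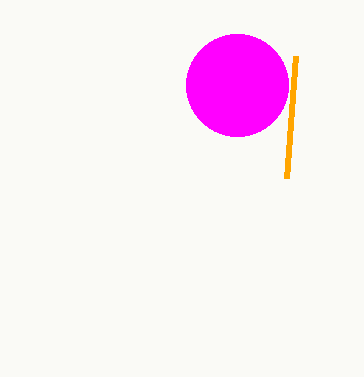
p_1 = 287, a_2 = 237, b_2 = 85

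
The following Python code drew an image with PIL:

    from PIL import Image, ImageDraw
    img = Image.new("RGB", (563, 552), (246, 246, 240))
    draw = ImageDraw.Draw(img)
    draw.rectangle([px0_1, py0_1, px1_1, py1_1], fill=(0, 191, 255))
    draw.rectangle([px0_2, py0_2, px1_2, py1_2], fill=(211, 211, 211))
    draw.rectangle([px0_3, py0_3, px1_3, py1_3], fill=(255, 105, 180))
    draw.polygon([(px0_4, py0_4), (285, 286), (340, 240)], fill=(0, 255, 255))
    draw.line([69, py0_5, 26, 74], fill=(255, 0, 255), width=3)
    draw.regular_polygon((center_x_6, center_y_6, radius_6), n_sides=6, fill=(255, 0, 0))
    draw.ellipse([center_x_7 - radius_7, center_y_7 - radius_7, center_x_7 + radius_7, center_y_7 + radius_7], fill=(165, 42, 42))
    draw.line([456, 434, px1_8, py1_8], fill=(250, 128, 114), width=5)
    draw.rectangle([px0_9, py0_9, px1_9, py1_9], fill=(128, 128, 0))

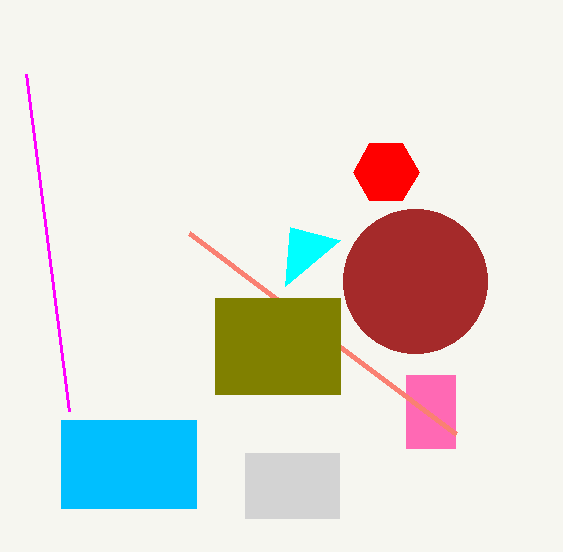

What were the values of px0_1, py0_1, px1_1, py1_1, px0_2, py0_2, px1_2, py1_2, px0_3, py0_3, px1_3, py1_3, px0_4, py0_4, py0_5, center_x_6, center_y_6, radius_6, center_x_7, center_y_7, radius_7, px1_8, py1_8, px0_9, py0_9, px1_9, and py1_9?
px0_1 = 61
py0_1 = 420
px1_1 = 196
py1_1 = 508
px0_2 = 245
py0_2 = 453
px1_2 = 339
py1_2 = 518
px0_3 = 406
py0_3 = 375
px1_3 = 455
py1_3 = 448
px0_4 = 290
py0_4 = 227
py0_5 = 411
center_x_6 = 386
center_y_6 = 172
radius_6 = 33
center_x_7 = 415
center_y_7 = 281
radius_7 = 72
px1_8 = 189
py1_8 = 233
px0_9 = 215
py0_9 = 298
px1_9 = 340
py1_9 = 394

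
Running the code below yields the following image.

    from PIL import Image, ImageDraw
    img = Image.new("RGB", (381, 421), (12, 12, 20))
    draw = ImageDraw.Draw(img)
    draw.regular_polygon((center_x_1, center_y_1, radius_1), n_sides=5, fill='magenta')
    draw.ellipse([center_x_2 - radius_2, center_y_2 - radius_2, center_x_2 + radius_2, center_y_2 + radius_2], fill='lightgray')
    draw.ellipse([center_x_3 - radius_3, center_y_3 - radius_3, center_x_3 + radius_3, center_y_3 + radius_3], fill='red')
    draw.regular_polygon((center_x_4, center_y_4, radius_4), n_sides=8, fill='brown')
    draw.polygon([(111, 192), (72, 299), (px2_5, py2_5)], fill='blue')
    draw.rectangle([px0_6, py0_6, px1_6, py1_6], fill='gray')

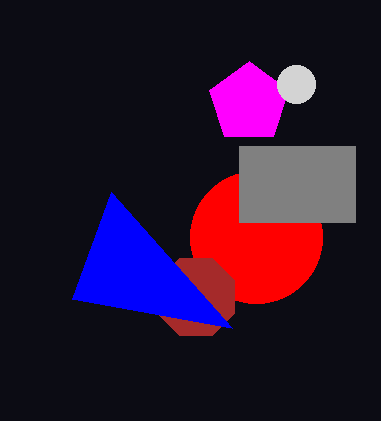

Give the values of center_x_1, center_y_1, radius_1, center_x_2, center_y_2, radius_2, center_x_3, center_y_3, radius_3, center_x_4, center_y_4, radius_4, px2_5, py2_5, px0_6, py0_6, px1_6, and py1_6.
center_x_1 = 249; center_y_1 = 103; radius_1 = 42; center_x_2 = 296; center_y_2 = 84; radius_2 = 19; center_x_3 = 256; center_y_3 = 237; radius_3 = 66; center_x_4 = 196; center_y_4 = 297; radius_4 = 42; px2_5 = 232; py2_5 = 328; px0_6 = 239; py0_6 = 146; px1_6 = 355; py1_6 = 222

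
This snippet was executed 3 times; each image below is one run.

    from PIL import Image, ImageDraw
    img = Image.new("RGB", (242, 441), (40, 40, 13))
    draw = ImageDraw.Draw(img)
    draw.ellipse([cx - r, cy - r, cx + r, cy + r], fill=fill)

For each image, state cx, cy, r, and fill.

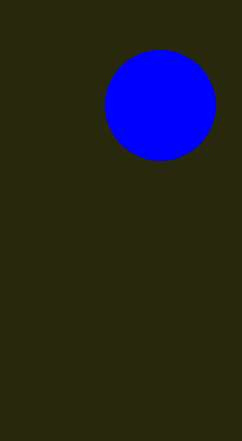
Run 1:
cx = 160
cy = 105
r = 55
fill = 'blue'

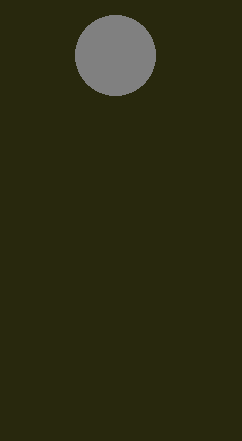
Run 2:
cx = 115; cy = 55; r = 40; fill = 'gray'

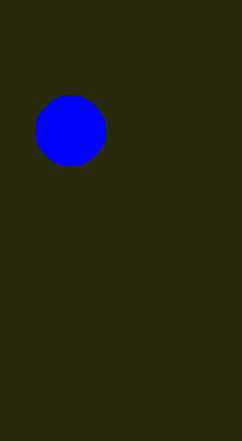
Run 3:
cx = 70, cy = 130, r = 35, fill = 'blue'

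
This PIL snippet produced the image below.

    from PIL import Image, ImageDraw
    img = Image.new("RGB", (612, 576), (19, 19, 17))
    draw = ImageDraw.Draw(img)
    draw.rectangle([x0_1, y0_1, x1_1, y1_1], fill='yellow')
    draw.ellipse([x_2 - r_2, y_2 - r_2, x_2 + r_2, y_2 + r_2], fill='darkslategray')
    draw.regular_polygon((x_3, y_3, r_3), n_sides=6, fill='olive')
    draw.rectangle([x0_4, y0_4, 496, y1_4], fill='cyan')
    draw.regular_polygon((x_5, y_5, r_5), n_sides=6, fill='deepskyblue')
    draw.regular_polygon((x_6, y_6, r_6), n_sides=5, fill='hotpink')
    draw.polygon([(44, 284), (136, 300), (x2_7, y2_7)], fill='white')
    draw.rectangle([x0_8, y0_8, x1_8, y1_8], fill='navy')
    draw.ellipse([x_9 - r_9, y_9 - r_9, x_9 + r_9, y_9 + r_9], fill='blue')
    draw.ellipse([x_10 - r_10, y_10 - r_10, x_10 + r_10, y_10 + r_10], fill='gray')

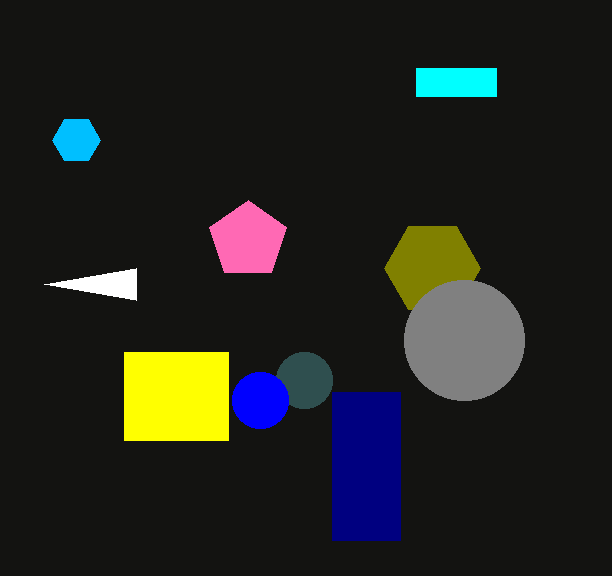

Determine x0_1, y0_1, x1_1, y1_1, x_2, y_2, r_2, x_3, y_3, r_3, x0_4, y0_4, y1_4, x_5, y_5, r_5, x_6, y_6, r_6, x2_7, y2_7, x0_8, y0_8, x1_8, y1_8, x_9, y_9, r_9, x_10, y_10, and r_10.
x0_1 = 124; y0_1 = 352; x1_1 = 228; y1_1 = 440; x_2 = 304; y_2 = 380; r_2 = 28; x_3 = 432; y_3 = 268; r_3 = 48; x0_4 = 416; y0_4 = 68; y1_4 = 96; x_5 = 76; y_5 = 140; r_5 = 24; x_6 = 248; y_6 = 240; r_6 = 40; x2_7 = 136; y2_7 = 268; x0_8 = 332; y0_8 = 392; x1_8 = 400; y1_8 = 540; x_9 = 260; y_9 = 400; r_9 = 28; x_10 = 464; y_10 = 340; r_10 = 60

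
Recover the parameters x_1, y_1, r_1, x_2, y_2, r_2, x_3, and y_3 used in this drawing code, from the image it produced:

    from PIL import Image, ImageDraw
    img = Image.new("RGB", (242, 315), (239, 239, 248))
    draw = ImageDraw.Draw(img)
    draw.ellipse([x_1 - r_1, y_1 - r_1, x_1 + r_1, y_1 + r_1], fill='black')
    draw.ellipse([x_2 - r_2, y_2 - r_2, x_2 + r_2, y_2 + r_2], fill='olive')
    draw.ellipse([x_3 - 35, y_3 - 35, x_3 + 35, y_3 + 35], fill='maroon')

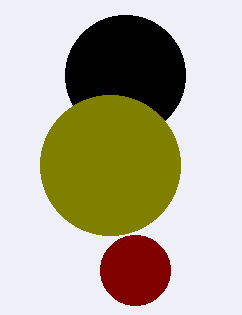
x_1 = 125
y_1 = 75
r_1 = 60
x_2 = 110
y_2 = 165
r_2 = 70
x_3 = 135
y_3 = 270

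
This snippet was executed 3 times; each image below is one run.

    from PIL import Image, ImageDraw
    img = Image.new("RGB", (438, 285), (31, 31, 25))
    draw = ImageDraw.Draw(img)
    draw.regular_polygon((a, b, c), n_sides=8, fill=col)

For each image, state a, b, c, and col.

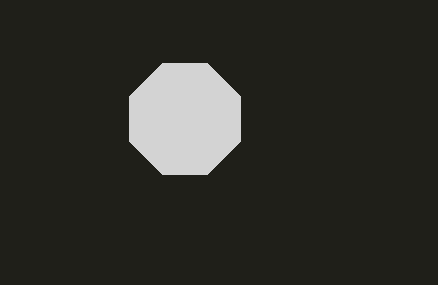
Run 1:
a = 185, b = 119, c = 60, col = 'lightgray'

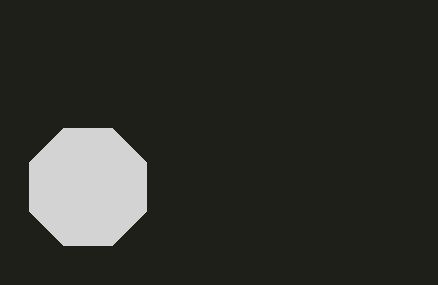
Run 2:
a = 88
b = 187
c = 63
col = 'lightgray'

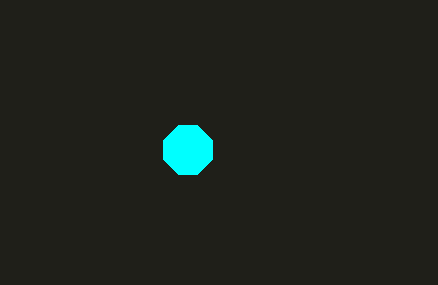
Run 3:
a = 188
b = 150
c = 26
col = 'cyan'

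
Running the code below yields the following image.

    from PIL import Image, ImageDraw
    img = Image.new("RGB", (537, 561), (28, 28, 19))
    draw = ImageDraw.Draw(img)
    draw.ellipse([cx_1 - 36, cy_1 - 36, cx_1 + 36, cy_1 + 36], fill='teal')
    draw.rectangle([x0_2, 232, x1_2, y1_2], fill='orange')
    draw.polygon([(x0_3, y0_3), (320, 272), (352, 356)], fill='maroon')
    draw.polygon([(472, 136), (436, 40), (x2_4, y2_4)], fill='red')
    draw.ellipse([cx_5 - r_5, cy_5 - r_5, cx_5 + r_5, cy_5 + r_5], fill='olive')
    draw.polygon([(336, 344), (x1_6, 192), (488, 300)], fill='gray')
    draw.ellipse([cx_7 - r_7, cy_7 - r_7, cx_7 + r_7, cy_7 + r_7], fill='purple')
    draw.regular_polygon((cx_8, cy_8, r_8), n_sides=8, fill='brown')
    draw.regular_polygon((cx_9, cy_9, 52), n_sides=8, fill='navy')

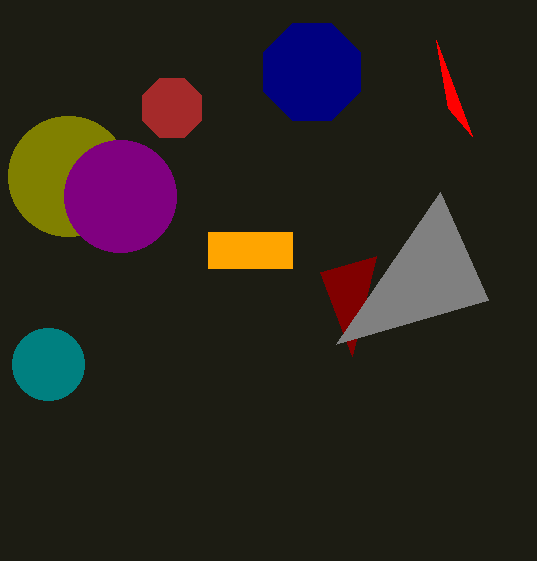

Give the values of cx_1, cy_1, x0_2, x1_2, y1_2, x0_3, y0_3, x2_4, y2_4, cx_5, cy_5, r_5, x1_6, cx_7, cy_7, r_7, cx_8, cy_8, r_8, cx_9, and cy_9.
cx_1 = 48; cy_1 = 364; x0_2 = 208; x1_2 = 292; y1_2 = 268; x0_3 = 376; y0_3 = 256; x2_4 = 448; y2_4 = 108; cx_5 = 68; cy_5 = 176; r_5 = 60; x1_6 = 440; cx_7 = 120; cy_7 = 196; r_7 = 56; cx_8 = 172; cy_8 = 108; r_8 = 32; cx_9 = 312; cy_9 = 72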